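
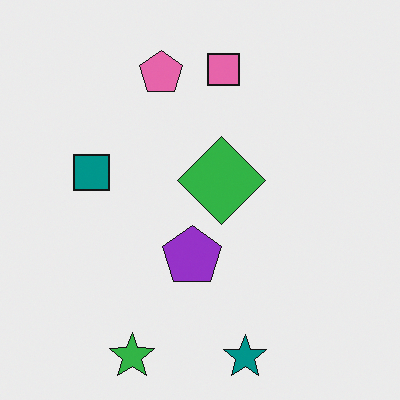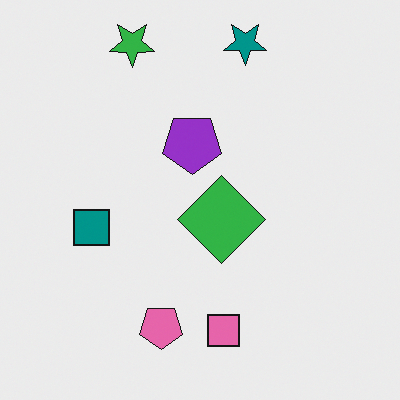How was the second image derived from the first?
The image was flipped vertically (top ↔ bottom).

The teal star is in the bottom of the first image and the top of the second — shapes on opposite sides of the horizontal midline have swapped in a mirror flip.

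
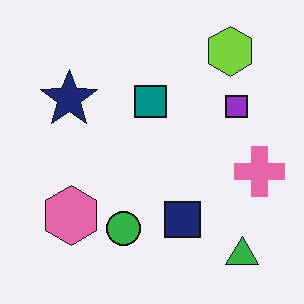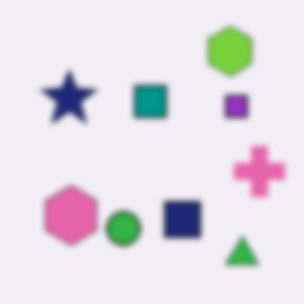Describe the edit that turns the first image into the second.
It was noticeably gaussian-blurred.

Shape edges and outlines are uniformly softened across the whole image.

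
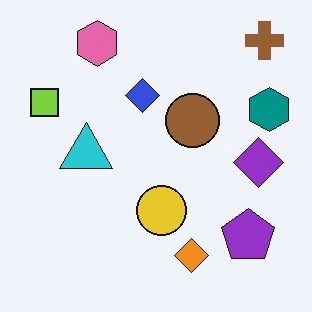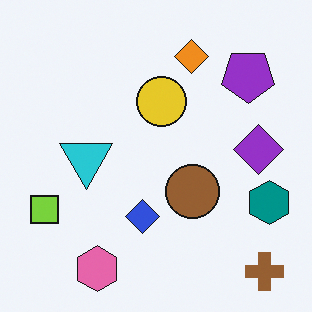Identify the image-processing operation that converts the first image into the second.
The second image is the first flipped vertically (top ↔ bottom).

The brown cross is in the top-right of the first image and the bottom-right of the second — shapes on opposite sides of the horizontal midline have swapped in a mirror flip.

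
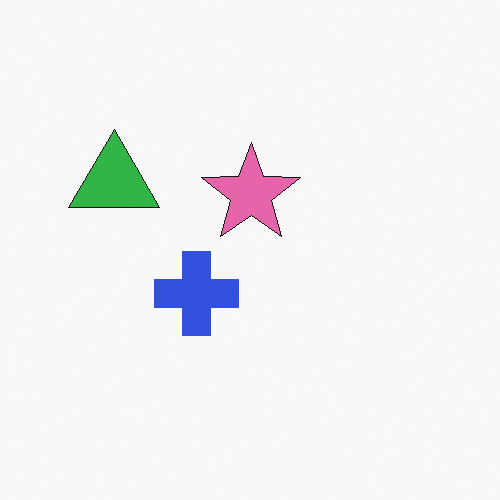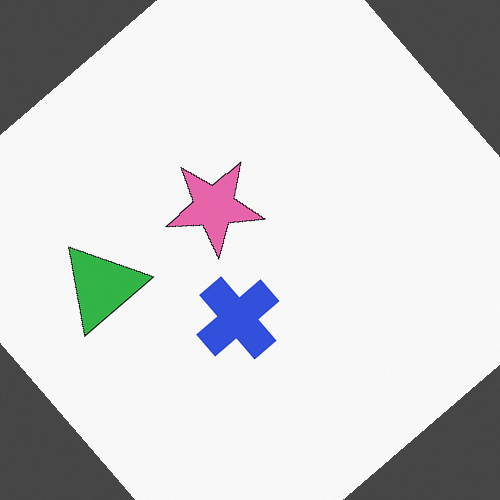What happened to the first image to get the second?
It was rotated counter-clockwise by a large amount — several tens of degrees.

Every shape is tilted by the same angle and the image corners show triangular fill wedges — a whole-image rotation by a non-right angle.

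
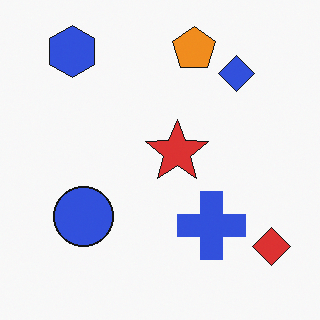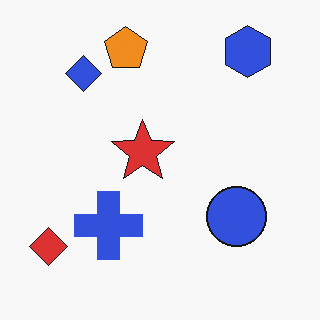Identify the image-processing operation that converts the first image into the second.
The second image is the first flipped horizontally (left ↔ right).

The red diamond is in the bottom-right of the first image and the bottom-left of the second — shapes on opposite sides of the vertical midline have swapped in a mirror flip.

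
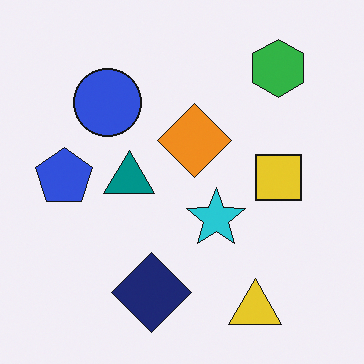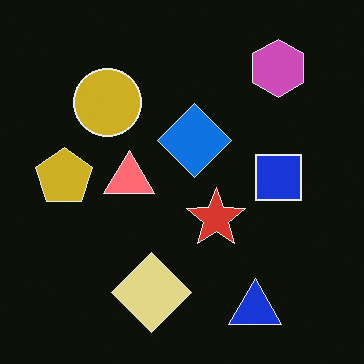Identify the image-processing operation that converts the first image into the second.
The image was color-inverted (negative).

The light background has become dark and every shape's color is its complement — a photographic negative.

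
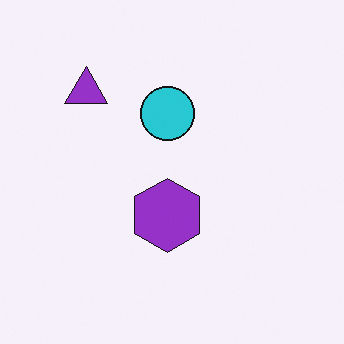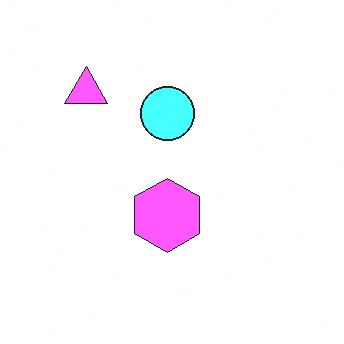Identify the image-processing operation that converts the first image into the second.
The transformation is: noticeably brightened.

Every pixel — background and shapes alike — is uniformly brightened.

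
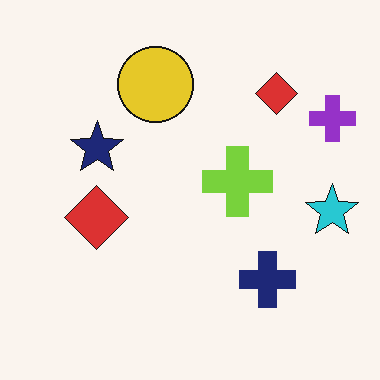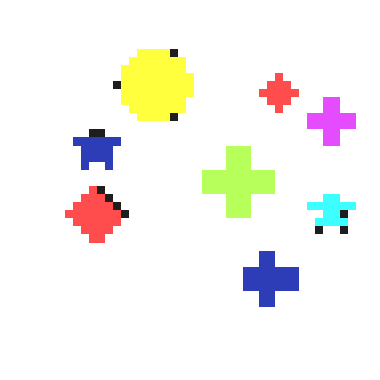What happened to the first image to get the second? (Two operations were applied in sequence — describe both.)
It was pixelated into visible square blocks, then substantially brightened.

Shapes are reduced to large square blocks; fine edges and outlines are lost — a downscale-then-upscale (mosaic) effect. Every pixel — background and shapes alike — is uniformly brightened.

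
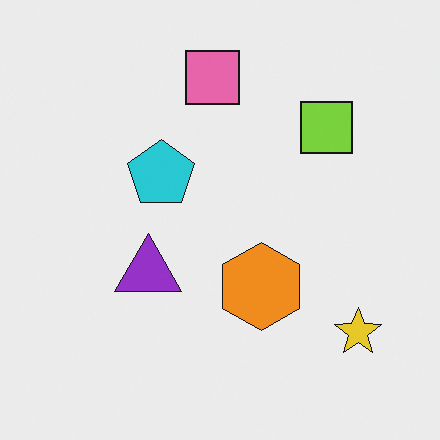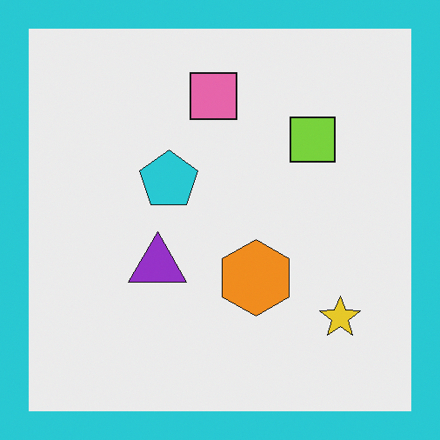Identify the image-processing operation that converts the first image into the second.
The second image is the first framed with a cyan border.

A solid cyan frame runs around the edge of the second image, with the content slightly shrunk inside it.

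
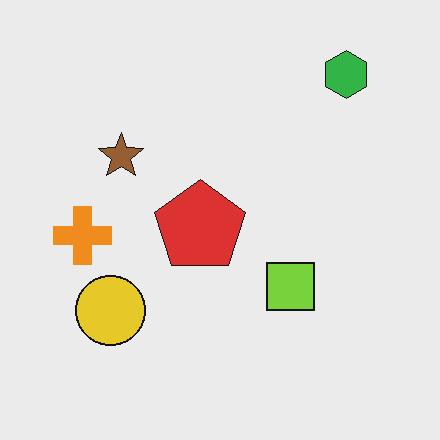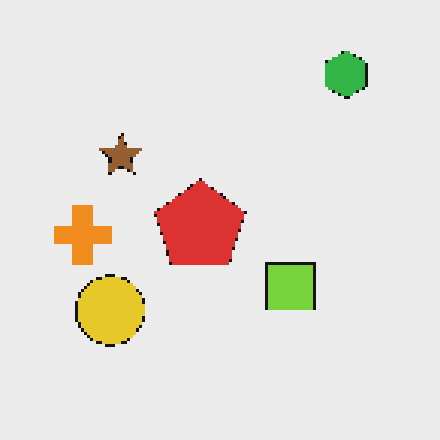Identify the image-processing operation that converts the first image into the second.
It was mildly pixelated.

Shapes are reduced to large square blocks; fine edges and outlines are lost — a downscale-then-upscale (mosaic) effect.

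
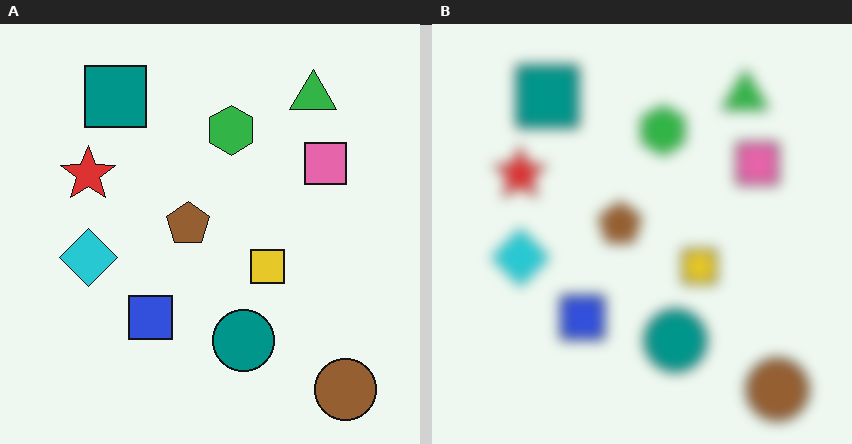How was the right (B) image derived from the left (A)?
The image was heavily blurred.

Shape edges and outlines are uniformly softened across the whole image.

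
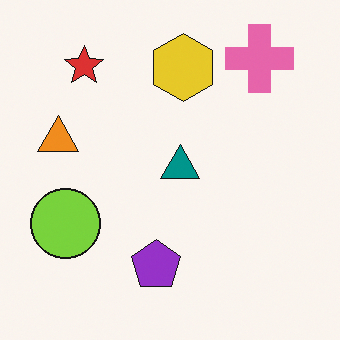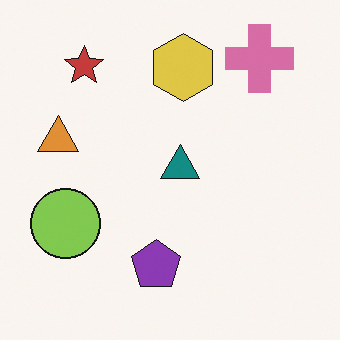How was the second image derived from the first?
The transformation is: slightly desaturated.

All colors are more muted and greyish — a global saturation change.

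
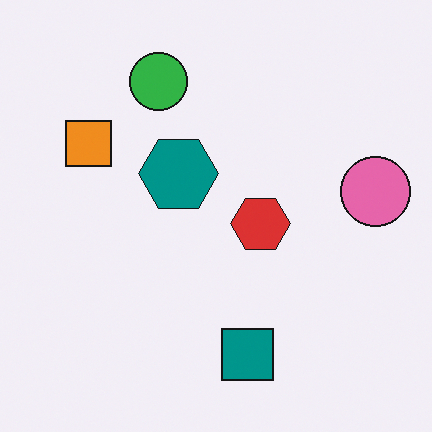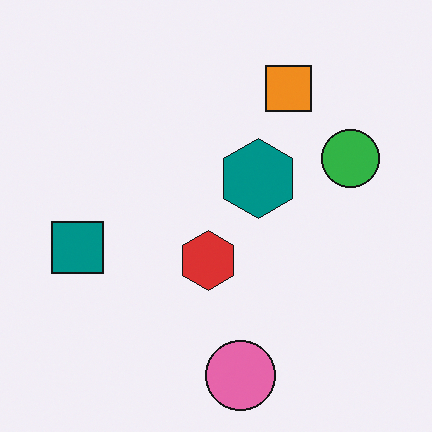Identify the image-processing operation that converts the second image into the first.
The first image is the second rotated 90° counter-clockwise.

The pink circle sits in the bottom of the second image and the right of the first — consistent with a whole-image 90° counter-clockwise rotation.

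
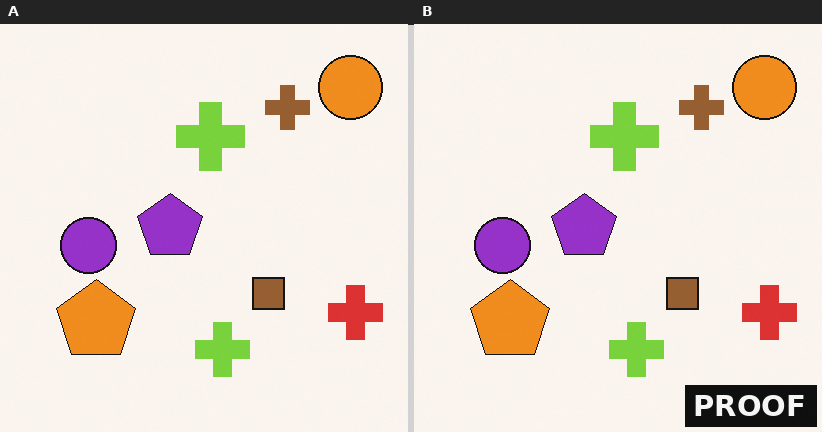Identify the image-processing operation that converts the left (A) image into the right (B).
It was watermarked with the text "PROOF" in the lower-right corner.

A dark label reading "PROOF" appears in the lower-right corner.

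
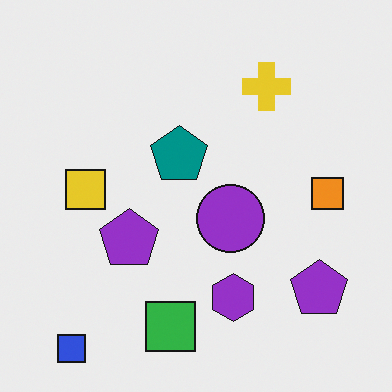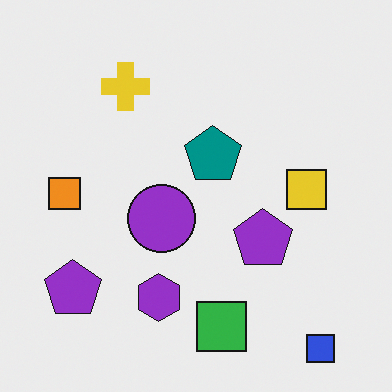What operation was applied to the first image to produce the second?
It was flipped horizontally (left ↔ right).

The orange square is in the right of the first image and the left of the second — shapes on opposite sides of the vertical midline have swapped in a mirror flip.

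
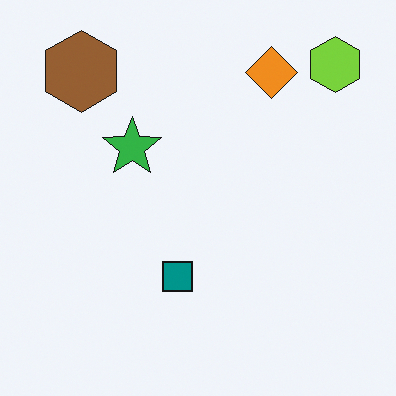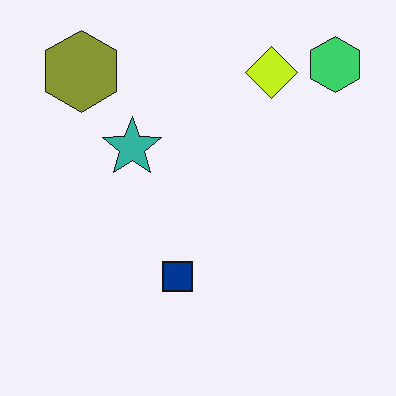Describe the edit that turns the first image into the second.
It was hue-shifted slightly.

Every shape's color has rotated by the same amount around the hue wheel — a uniform hue shift.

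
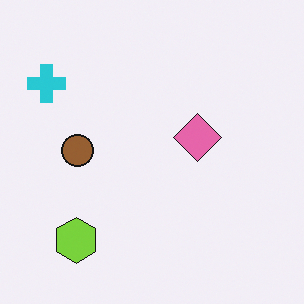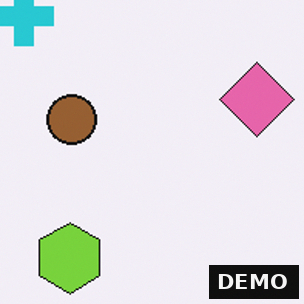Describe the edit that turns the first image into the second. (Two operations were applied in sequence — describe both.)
It was cropped to a modestly smaller region and rescaled, then watermarked with the text "DEMO" in the lower-right corner.

The visible shapes are larger and the field of view is narrower; shapes near the original edges may be partly or wholly outside the frame — a crop-and-rescale. A dark label reading "DEMO" appears in the lower-right corner.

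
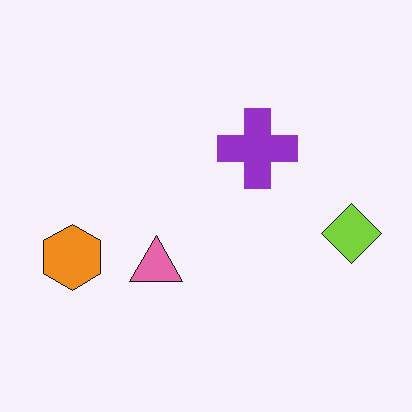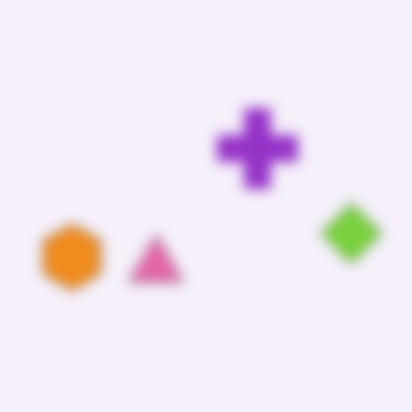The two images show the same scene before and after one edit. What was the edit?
The second image is the first strongly gaussian-blurred.

Shape edges and outlines are uniformly softened across the whole image.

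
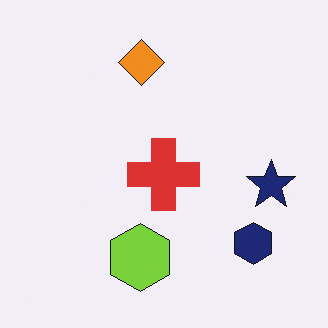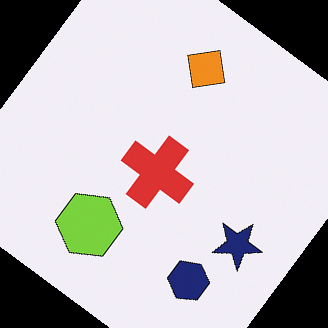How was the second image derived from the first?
The second image is the first rotated clockwise by a large amount — several tens of degrees.

Every shape is tilted by the same angle and the image corners show triangular fill wedges — a whole-image rotation by a non-right angle.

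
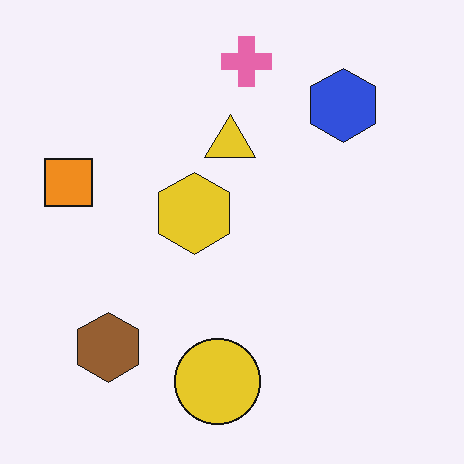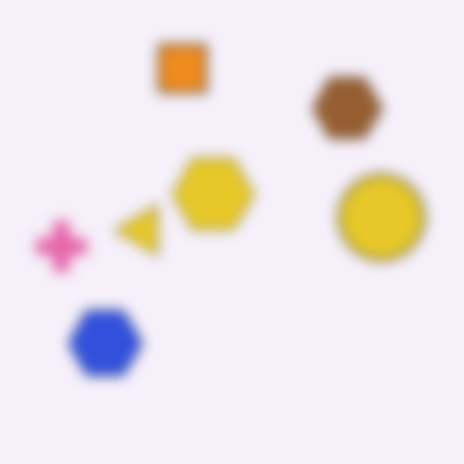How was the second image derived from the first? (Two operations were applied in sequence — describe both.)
The image was transposed (reflected across the top-left ↔ bottom-right diagonal), then strongly gaussian-blurred.

Shapes have swapped their row and column positions — what was in the top-right is now in the bottom-left — a diagonal reflection. Shape edges and outlines are uniformly softened across the whole image.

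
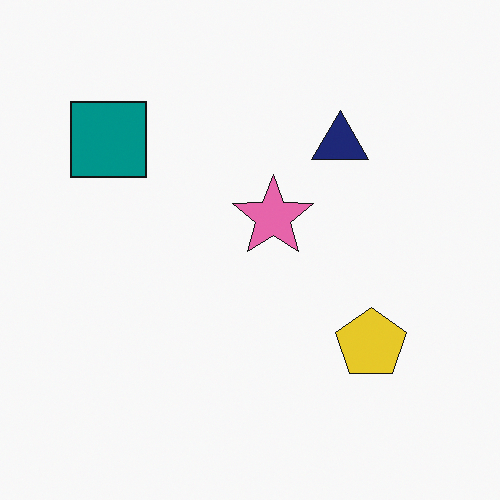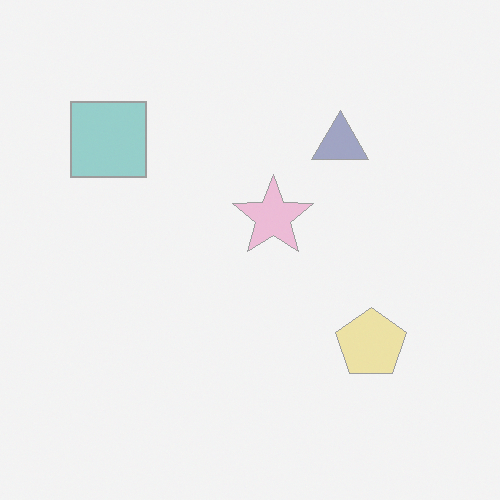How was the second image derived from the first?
It was washed out (contrast reduced).

Tones are pushed toward mid-grey across the whole image — a global contrast change.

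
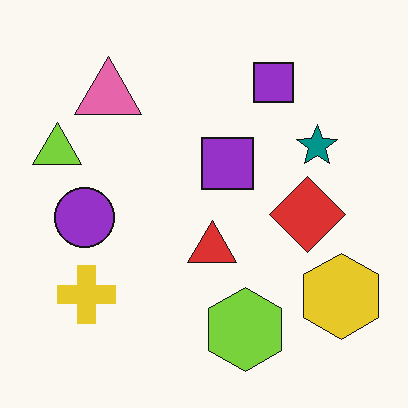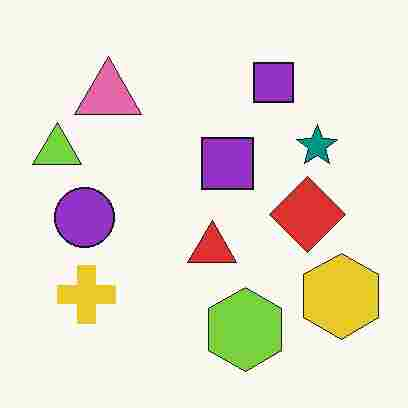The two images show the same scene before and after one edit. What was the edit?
The transformation is: degraded with heavy JPEG compression.

Blocky 8×8 compression artifacts appear around shape edges and the flat background shows ringing — characteristic JPEG degradation.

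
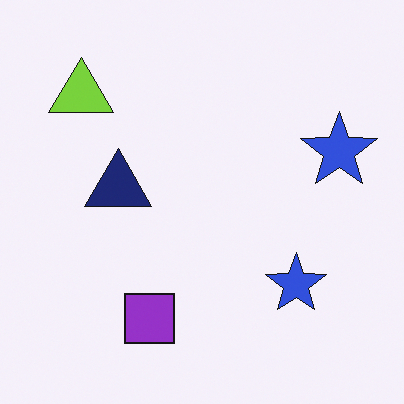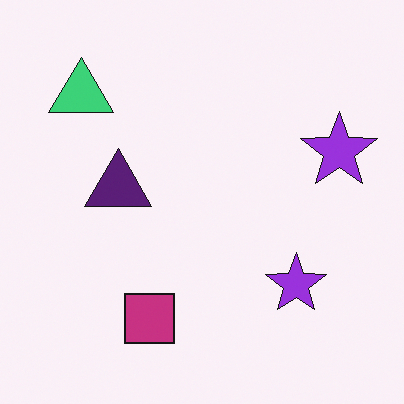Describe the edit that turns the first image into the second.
The transformation is: hue-shifted slightly.

Every shape's color has rotated by the same amount around the hue wheel — a uniform hue shift.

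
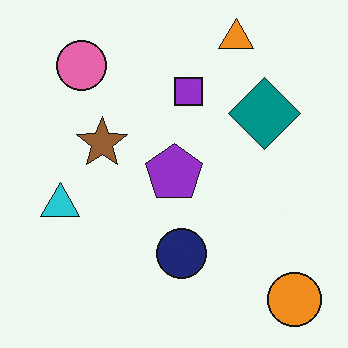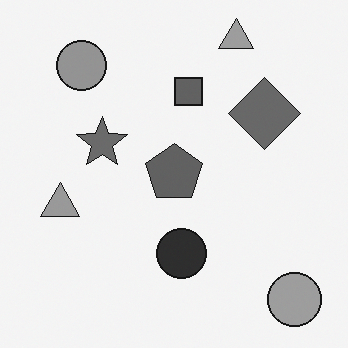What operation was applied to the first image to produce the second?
This is the original image converted to grayscale.

All color is removed — every shape is now a shade of grey.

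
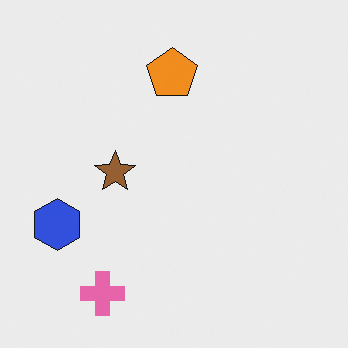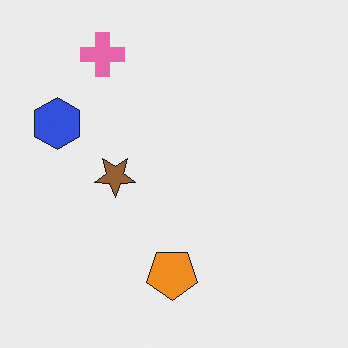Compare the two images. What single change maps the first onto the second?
The second image is the first flipped vertically (top ↔ bottom).

The pink cross is in the bottom-left of the first image and the top-left of the second — shapes on opposite sides of the horizontal midline have swapped in a mirror flip.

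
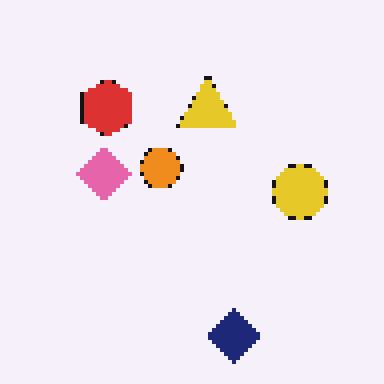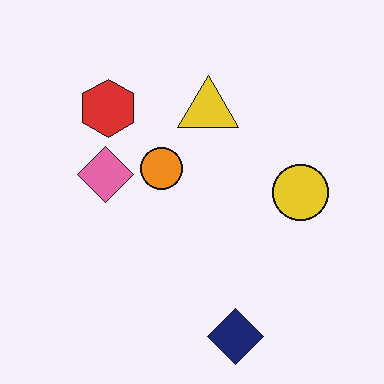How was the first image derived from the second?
Lightly pixelated (a mild mosaic effect).

Shapes are reduced to large square blocks; fine edges and outlines are lost — a downscale-then-upscale (mosaic) effect.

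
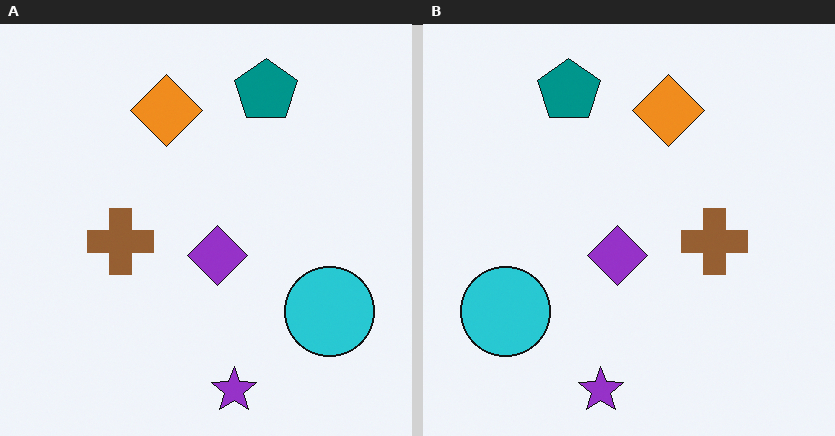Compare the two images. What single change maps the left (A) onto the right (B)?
The transformation is: flipped horizontally (left ↔ right).

The cyan circle is in the bottom-right of the left (A) image and the bottom-left of the right (B) — shapes on opposite sides of the vertical midline have swapped in a mirror flip.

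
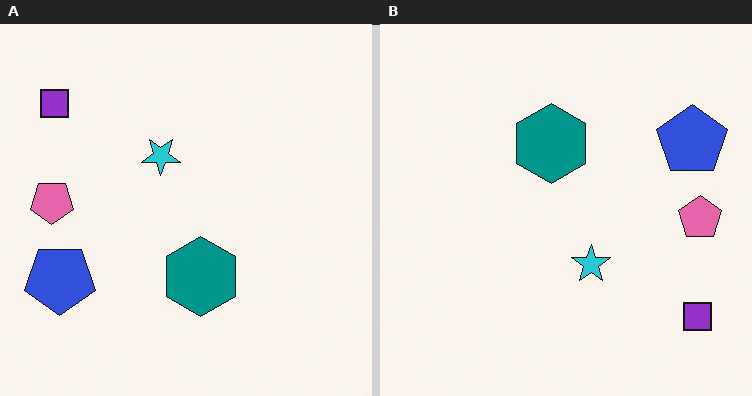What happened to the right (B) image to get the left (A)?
Rotated 180°.

The purple square sits in the bottom-right of the right (B) image and the top-left of the left (A) — consistent with a whole-image 180° rotation.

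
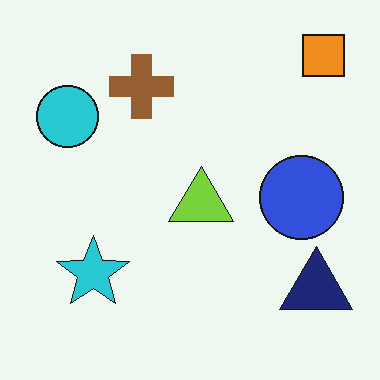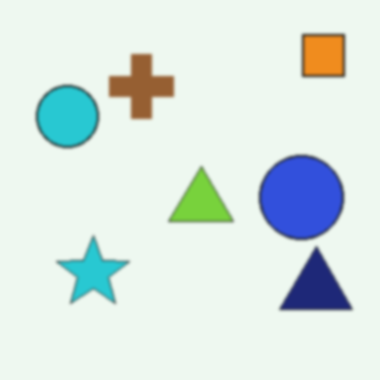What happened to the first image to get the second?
It was lightly blurred.

Shape edges and outlines are uniformly softened across the whole image.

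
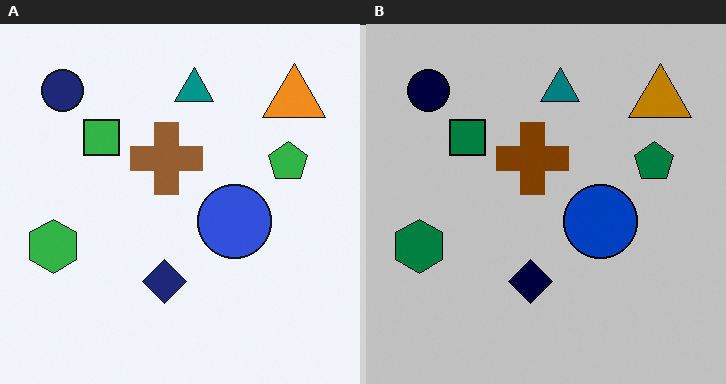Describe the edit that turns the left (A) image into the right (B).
This is the original image aggressively posterized.

Each flat color has snapped to a coarser quantized level — most visibly, the near-white background has dropped to a flat grey.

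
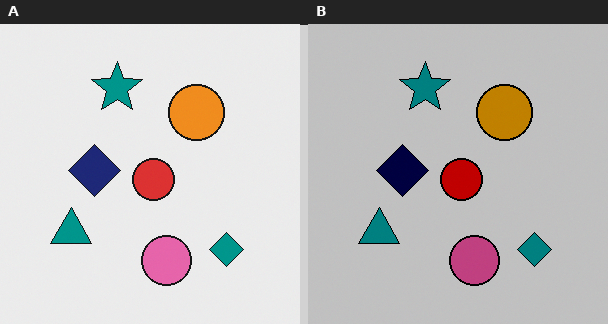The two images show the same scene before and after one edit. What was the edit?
The right (B) image is the left (A) heavily posterized to just a handful of flat colors.

Each flat color has snapped to a coarser quantized level — most visibly, the near-white background has dropped to a flat grey.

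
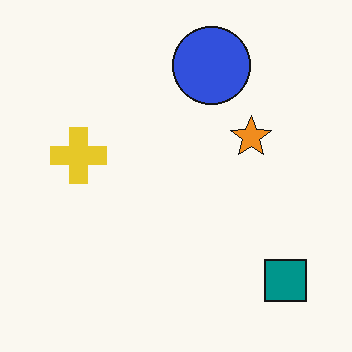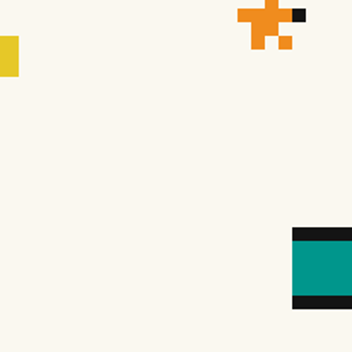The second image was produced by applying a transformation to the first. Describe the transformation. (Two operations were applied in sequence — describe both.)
It was pixelated into visible square blocks, then cropped to a noticeably smaller region and rescaled.

Shapes are reduced to large square blocks; fine edges and outlines are lost — a downscale-then-upscale (mosaic) effect. The visible shapes are larger and the field of view is narrower; shapes near the original edges may be partly or wholly outside the frame — a crop-and-rescale.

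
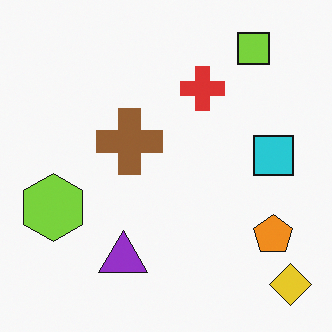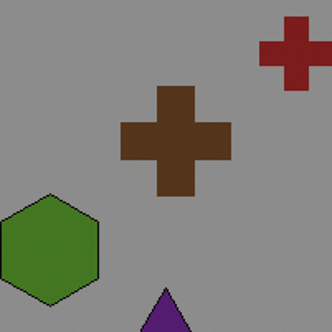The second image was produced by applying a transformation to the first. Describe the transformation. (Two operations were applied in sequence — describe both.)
The transformation is: cropped tightly and scaled back up, then darkened a lot.

The visible shapes are larger and the field of view is narrower; shapes near the original edges may be partly or wholly outside the frame — a crop-and-rescale. Every pixel — background and shapes alike — is uniformly darkened.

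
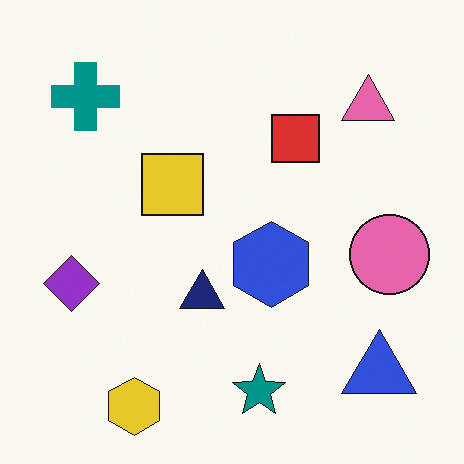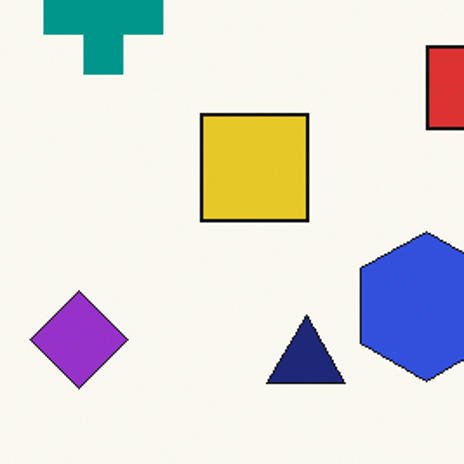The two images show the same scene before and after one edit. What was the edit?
It was cropped to a noticeably smaller region and rescaled.

The visible shapes are larger and the field of view is narrower; shapes near the original edges may be partly or wholly outside the frame — a crop-and-rescale.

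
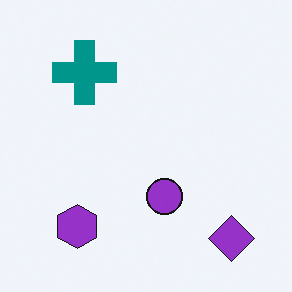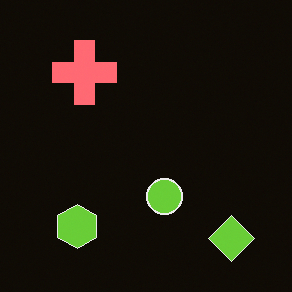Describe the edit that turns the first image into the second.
Color-inverted (negative).

The light background has become dark and every shape's color is its complement — a photographic negative.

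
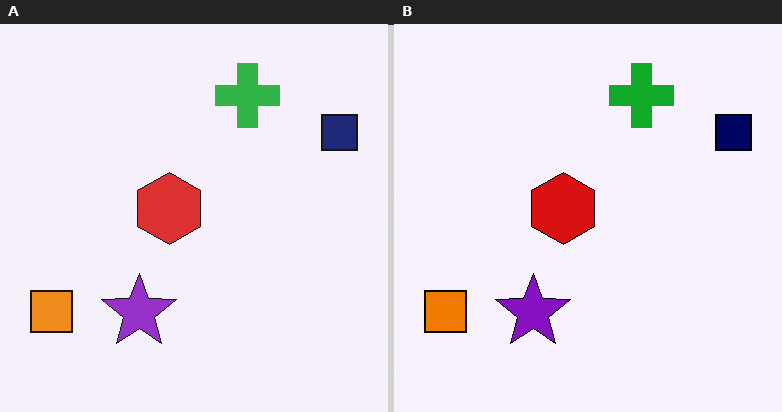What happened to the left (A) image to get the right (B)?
The transformation is: given slightly increased contrast.

Tones are pushed away from mid-grey across the whole image — a global contrast change.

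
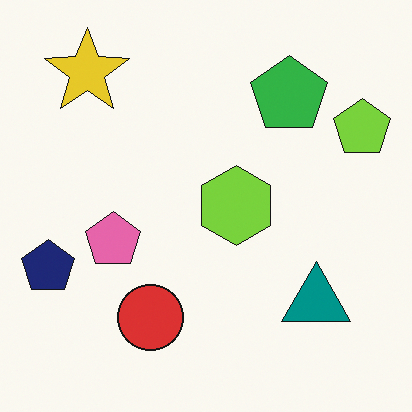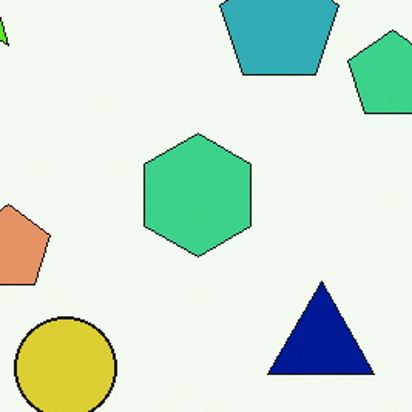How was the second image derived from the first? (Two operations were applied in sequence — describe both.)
Hue-shifted slightly, then cropped slightly and scaled back up.

Every shape's color has rotated by the same amount around the hue wheel — a uniform hue shift. The visible shapes are larger and the field of view is narrower; shapes near the original edges may be partly or wholly outside the frame — a crop-and-rescale.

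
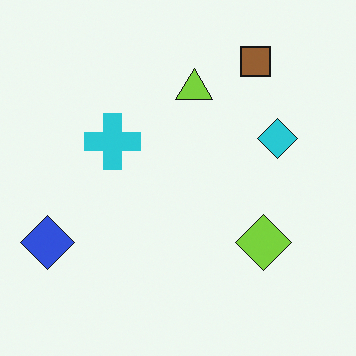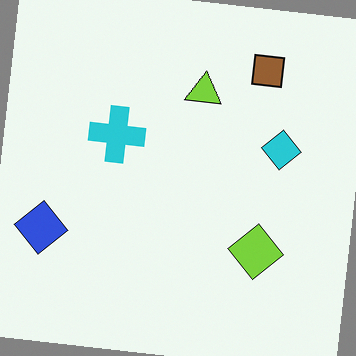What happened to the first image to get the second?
This is the original image rotated clockwise by a small amount.

Every shape is tilted by the same angle and the image corners show triangular fill wedges — a whole-image rotation by a non-right angle.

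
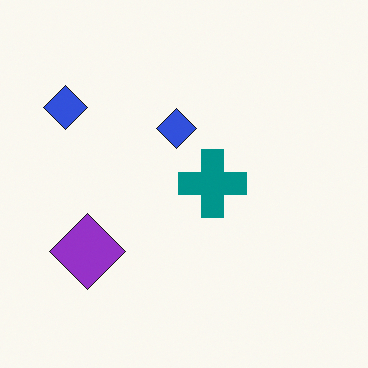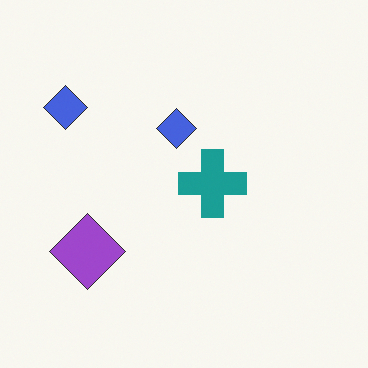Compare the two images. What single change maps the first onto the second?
The transformation is: given slightly reduced contrast.

Tones are pushed toward mid-grey across the whole image — a global contrast change.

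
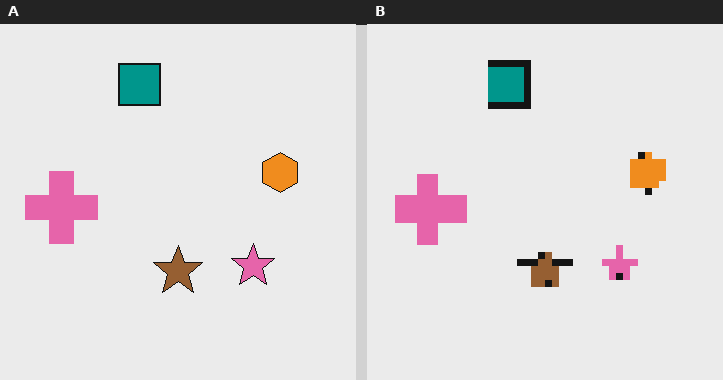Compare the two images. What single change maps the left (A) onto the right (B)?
The image was moderately pixelated.

Shapes are reduced to large square blocks; fine edges and outlines are lost — a downscale-then-upscale (mosaic) effect.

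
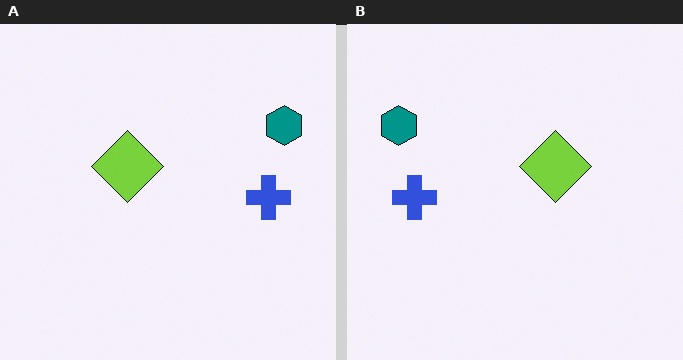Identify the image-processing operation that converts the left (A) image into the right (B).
The transformation is: flipped horizontally (left ↔ right).

The teal hexagon is in the top-right of the left (A) image and the top-left of the right (B) — shapes on opposite sides of the vertical midline have swapped in a mirror flip.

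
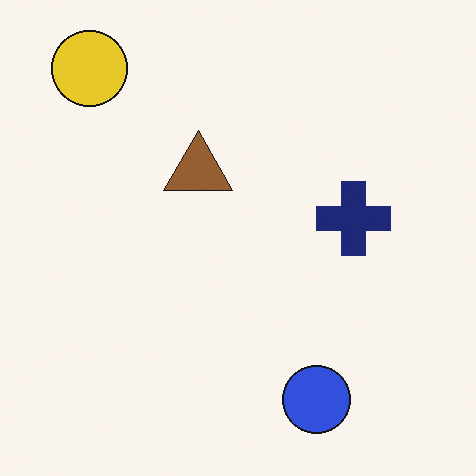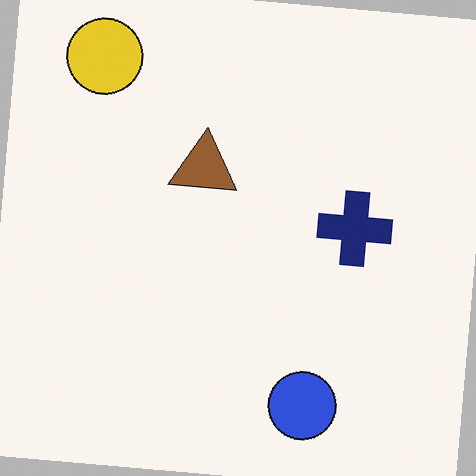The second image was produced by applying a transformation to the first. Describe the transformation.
This is the original image rotated clockwise by a small amount.

Every shape is tilted by the same angle and the image corners show triangular fill wedges — a whole-image rotation by a non-right angle.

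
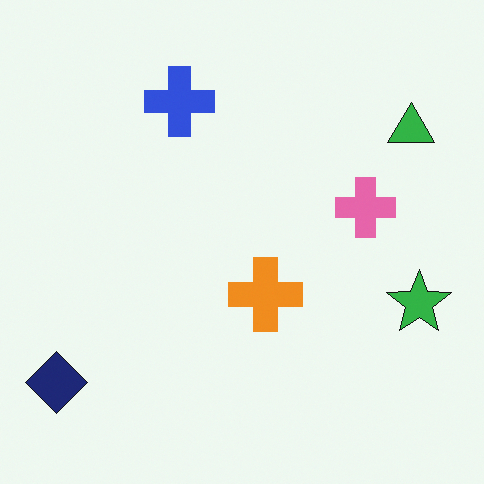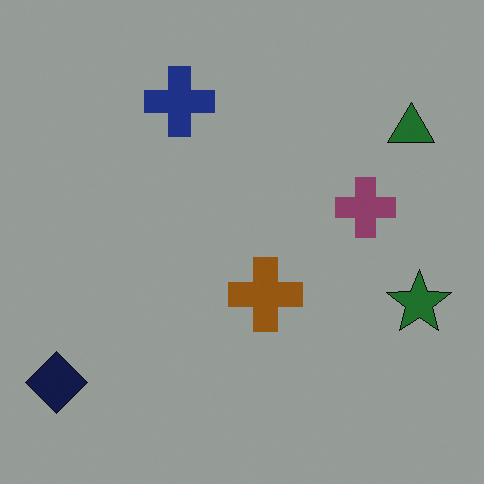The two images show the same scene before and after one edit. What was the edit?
Darkened a lot.

Every pixel — background and shapes alike — is uniformly darkened.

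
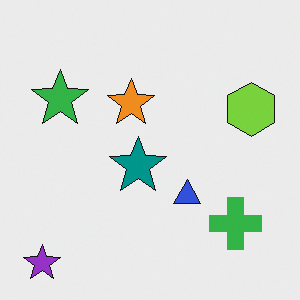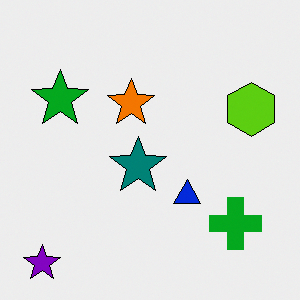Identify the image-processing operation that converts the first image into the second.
The image was given slightly increased contrast.

Tones are pushed away from mid-grey across the whole image — a global contrast change.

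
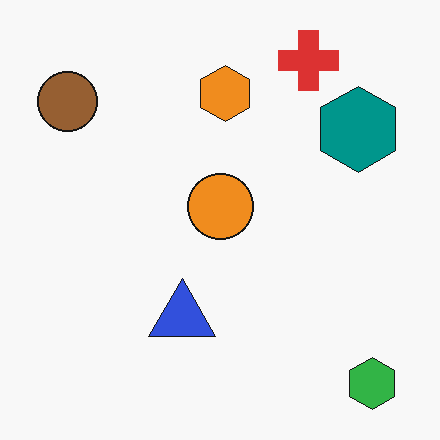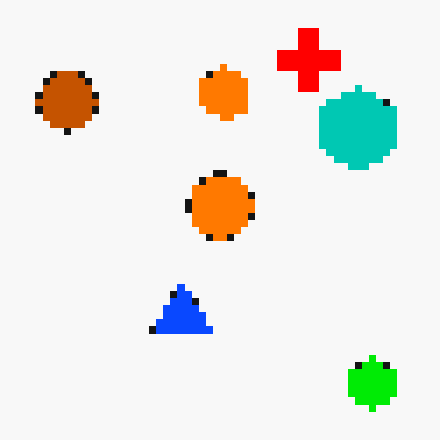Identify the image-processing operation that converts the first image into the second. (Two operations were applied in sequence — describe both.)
Pixelated into visible square blocks, then heavily oversaturated.

Shapes are reduced to large square blocks; fine edges and outlines are lost — a downscale-then-upscale (mosaic) effect. All colors are more vivid — a global saturation change.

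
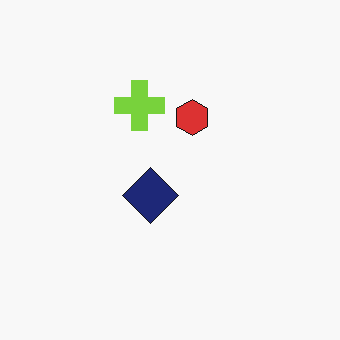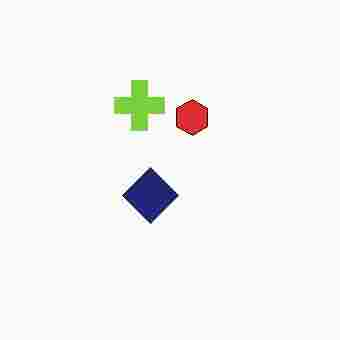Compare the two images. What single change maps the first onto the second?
The image was heavily JPEG-compressed with obvious blocking artifacts.

Blocky 8×8 compression artifacts appear around shape edges and the flat background shows ringing — characteristic JPEG degradation.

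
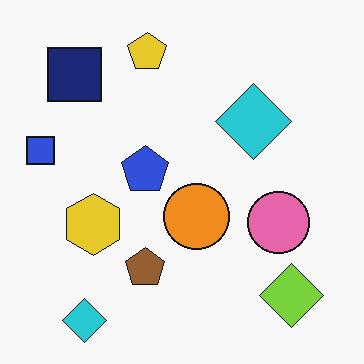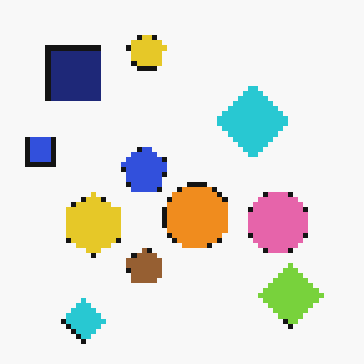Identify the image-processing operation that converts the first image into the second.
Lightly pixelated (a mild mosaic effect).

Shapes are reduced to large square blocks; fine edges and outlines are lost — a downscale-then-upscale (mosaic) effect.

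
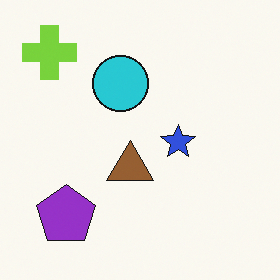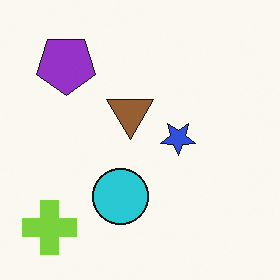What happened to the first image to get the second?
The transformation is: flipped vertically (top ↔ bottom).

The lime cross is in the top-left of the first image and the bottom-left of the second — shapes on opposite sides of the horizontal midline have swapped in a mirror flip.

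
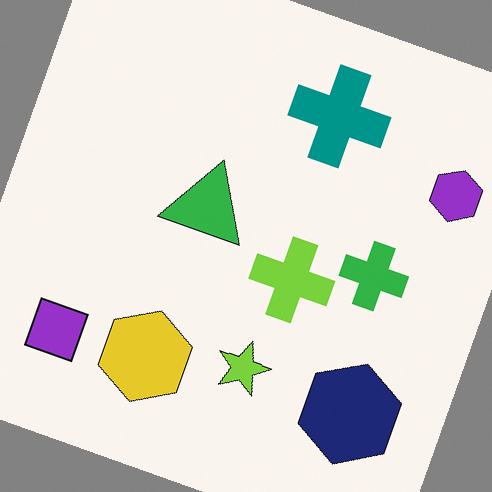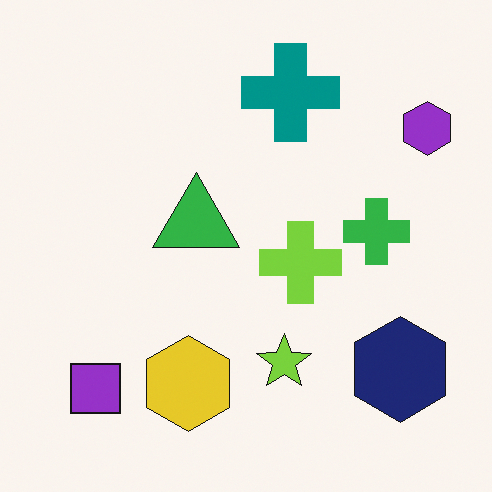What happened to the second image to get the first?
The transformation is: rotated clockwise by a moderate amount.

Every shape is tilted by the same angle and the image corners show triangular fill wedges — a whole-image rotation by a non-right angle.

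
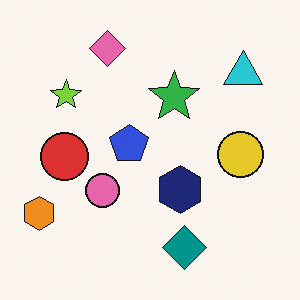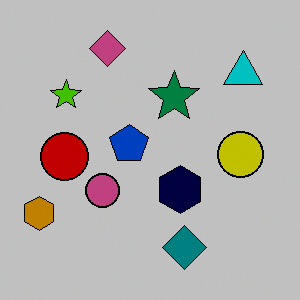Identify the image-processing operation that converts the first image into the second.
It was heavily posterized to just a handful of flat colors.

Each flat color has snapped to a coarser quantized level — most visibly, the near-white background has dropped to a flat grey.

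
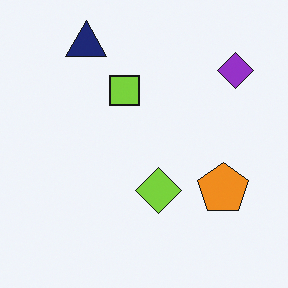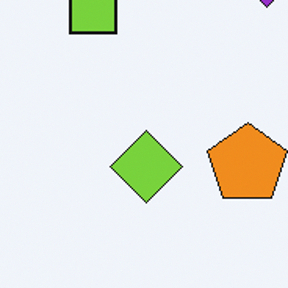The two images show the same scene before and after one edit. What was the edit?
Cropped slightly and scaled back up.

The visible shapes are larger and the field of view is narrower; shapes near the original edges may be partly or wholly outside the frame — a crop-and-rescale.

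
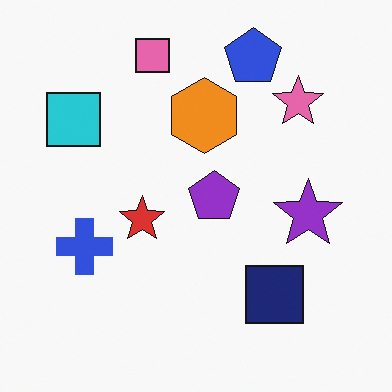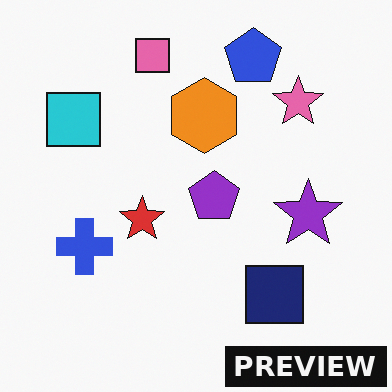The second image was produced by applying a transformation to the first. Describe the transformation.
The second image is the first watermarked with the text "PREVIEW" in the lower-right corner.

A dark label reading "PREVIEW" appears in the lower-right corner.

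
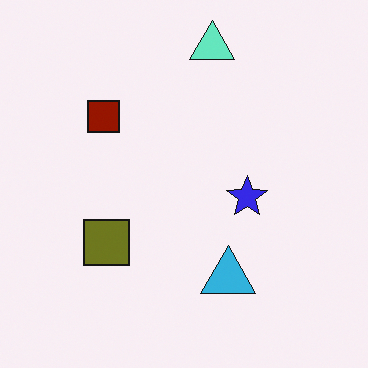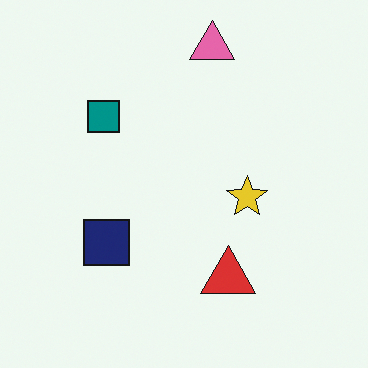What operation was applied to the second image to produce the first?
Hue-shifted by a large amount.

Every shape's color has rotated by the same amount around the hue wheel — a uniform hue shift.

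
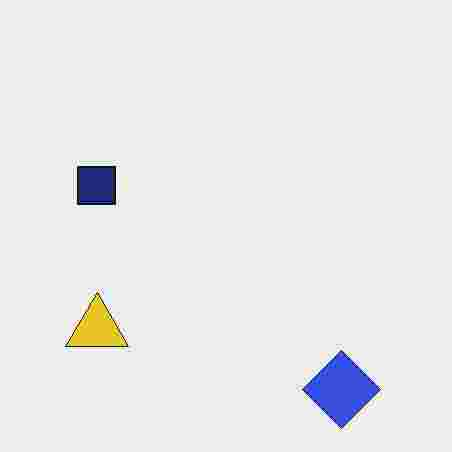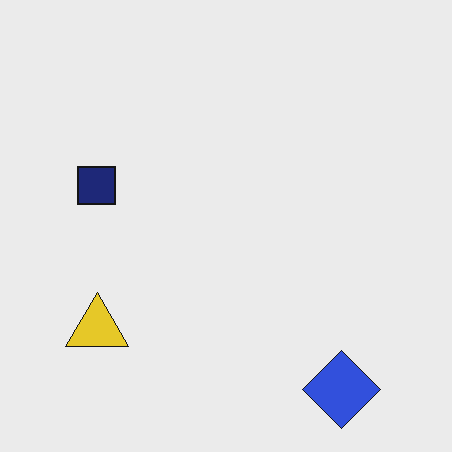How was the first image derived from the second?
It was degraded with heavy JPEG compression.

Blocky 8×8 compression artifacts appear around shape edges and the flat background shows ringing — characteristic JPEG degradation.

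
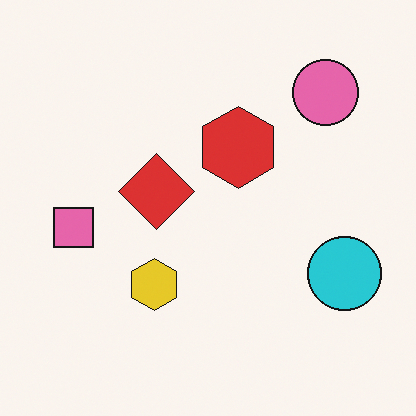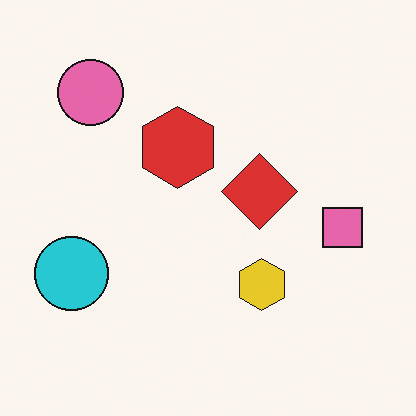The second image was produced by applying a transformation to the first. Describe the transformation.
This is the original image flipped horizontally (left ↔ right).

The cyan circle is in the right of the first image and the left of the second — shapes on opposite sides of the vertical midline have swapped in a mirror flip.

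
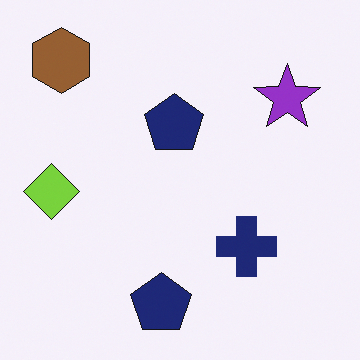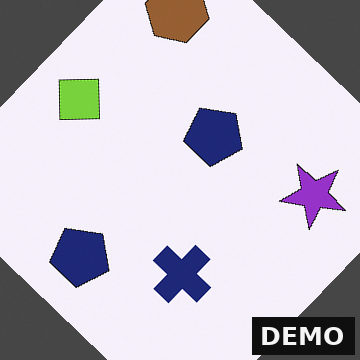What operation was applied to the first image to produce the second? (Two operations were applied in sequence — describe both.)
The image was rotated clockwise by a large amount — several tens of degrees, then watermarked with the text "DEMO" in the lower-right corner.

Every shape is tilted by the same angle and the image corners show triangular fill wedges — a whole-image rotation by a non-right angle. A dark label reading "DEMO" appears in the lower-right corner.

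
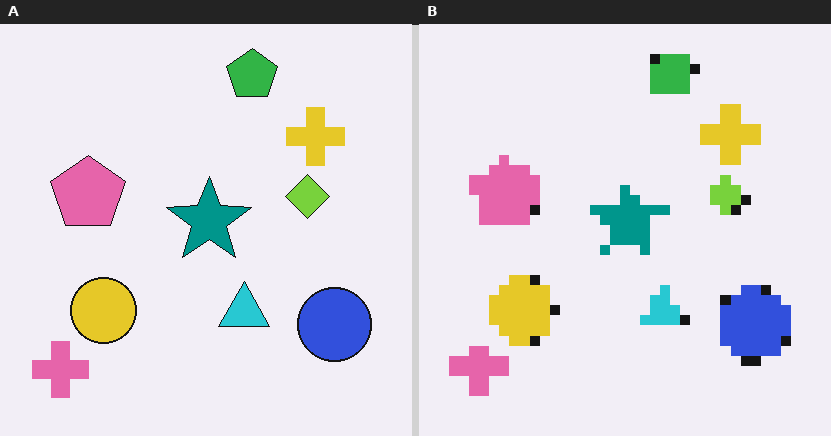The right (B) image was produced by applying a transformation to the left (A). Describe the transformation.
Coarsely pixelated.

Shapes are reduced to large square blocks; fine edges and outlines are lost — a downscale-then-upscale (mosaic) effect.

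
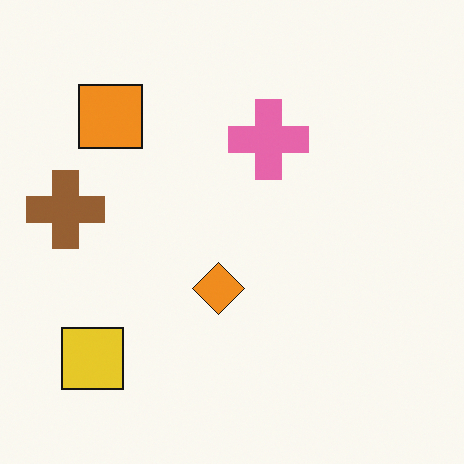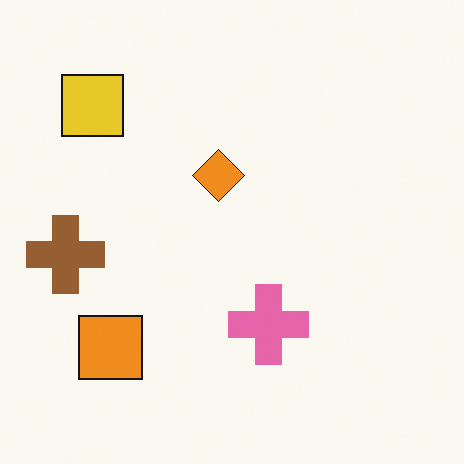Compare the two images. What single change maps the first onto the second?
The transformation is: flipped vertically (top ↔ bottom).

The yellow square is in the bottom-left of the first image and the top-left of the second — shapes on opposite sides of the horizontal midline have swapped in a mirror flip.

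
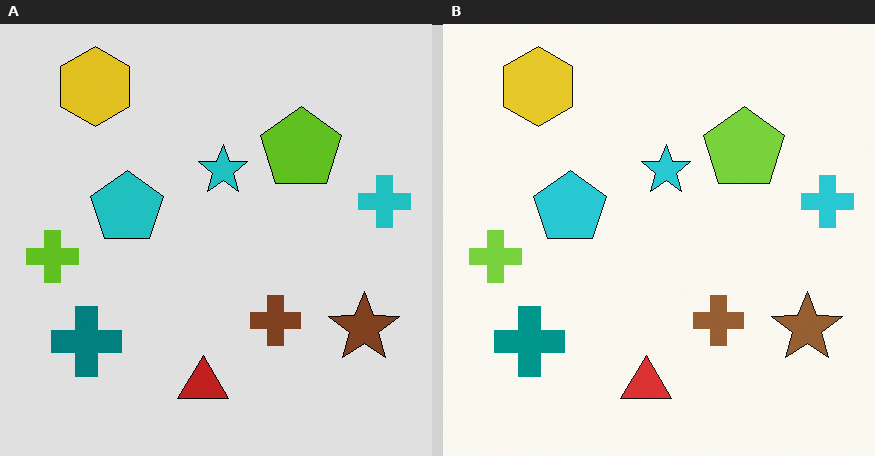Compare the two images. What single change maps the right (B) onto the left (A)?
The left (A) image is the right (B) posterized to a reduced palette.

Each flat color has snapped to a coarser quantized level — most visibly, the near-white background has dropped to a flat grey.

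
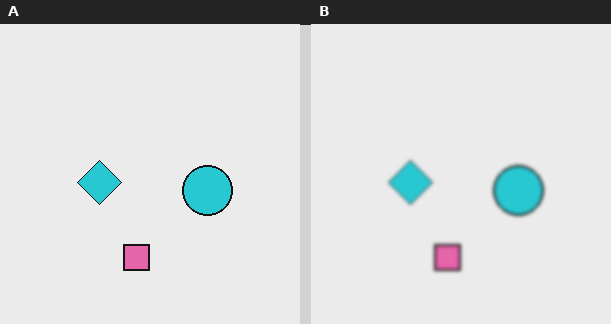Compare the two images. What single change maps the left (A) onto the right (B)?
The transformation is: slightly softened.

Shape edges and outlines are uniformly softened across the whole image.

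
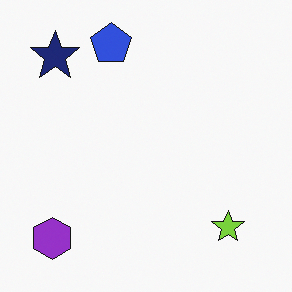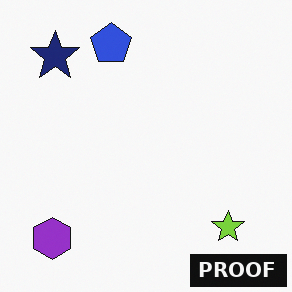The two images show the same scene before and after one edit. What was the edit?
The second image is the first watermarked with the text "PROOF" in the lower-right corner.

A dark label reading "PROOF" appears in the lower-right corner.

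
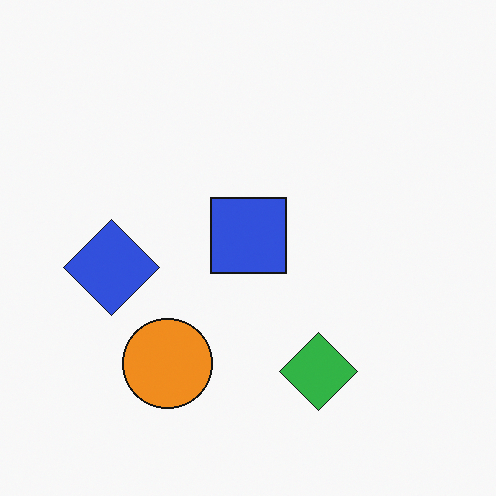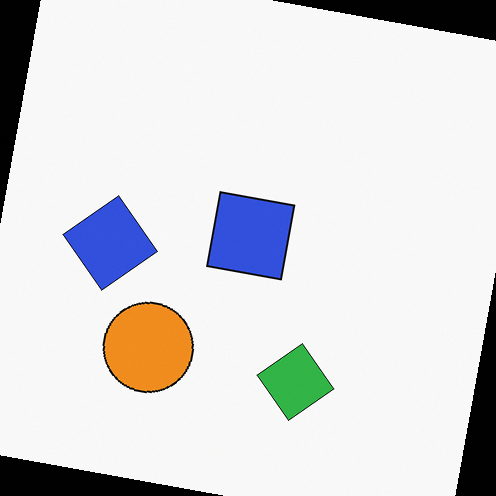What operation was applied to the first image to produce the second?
The image was rotated clockwise by a slight angle.

Every shape is tilted by the same angle and the image corners show triangular fill wedges — a whole-image rotation by a non-right angle.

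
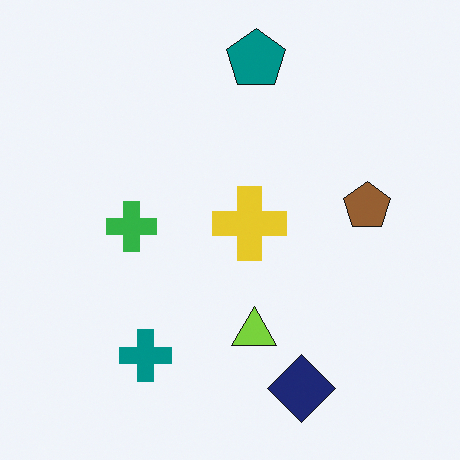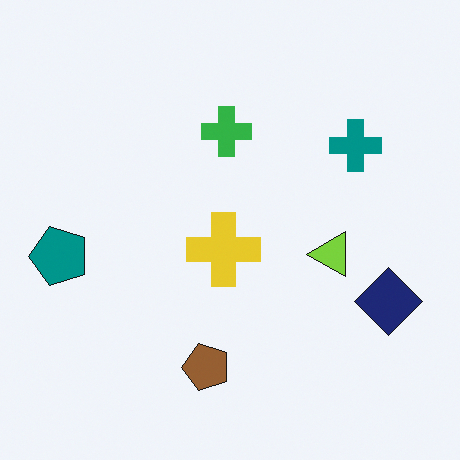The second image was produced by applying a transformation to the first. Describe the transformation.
The second image is the first transposed (reflected across the top-left ↔ bottom-right diagonal).

Shapes have swapped their row and column positions — what was in the top-right is now in the bottom-left — a diagonal reflection.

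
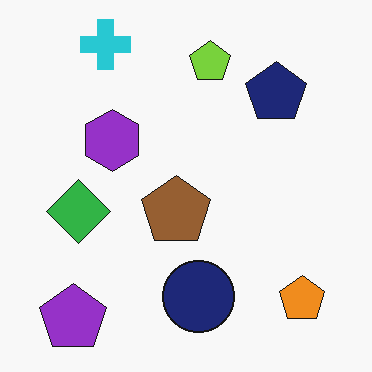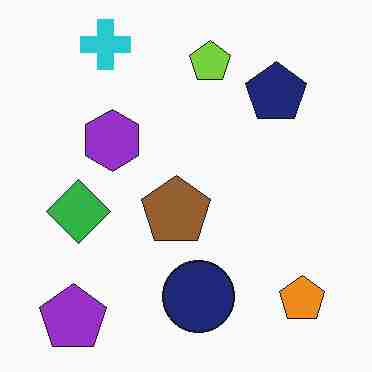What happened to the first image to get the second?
This is the original image heavily JPEG-compressed with obvious blocking artifacts.

Blocky 8×8 compression artifacts appear around shape edges and the flat background shows ringing — characteristic JPEG degradation.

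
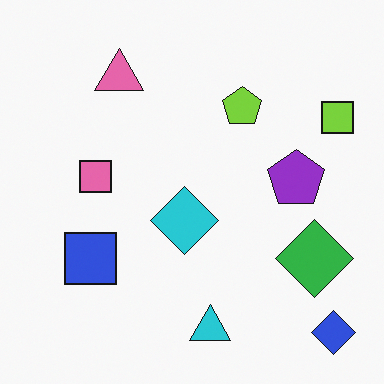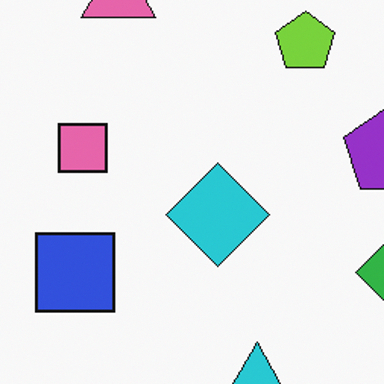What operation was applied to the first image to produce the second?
This is the original image cropped to a modestly smaller region and rescaled.

The visible shapes are larger and the field of view is narrower; shapes near the original edges may be partly or wholly outside the frame — a crop-and-rescale.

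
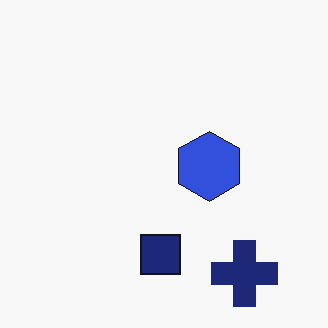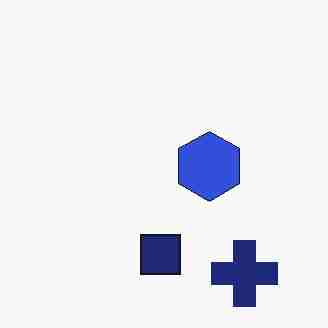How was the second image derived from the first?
The second image is the first degraded with heavy JPEG compression.

Blocky 8×8 compression artifacts appear around shape edges and the flat background shows ringing — characteristic JPEG degradation.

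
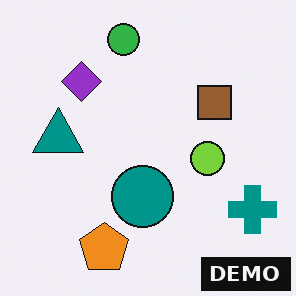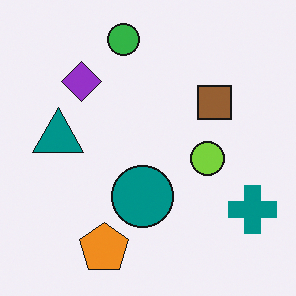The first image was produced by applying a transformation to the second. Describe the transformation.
Watermarked with the text "DEMO" in the lower-right corner.

A dark label reading "DEMO" appears in the lower-right corner.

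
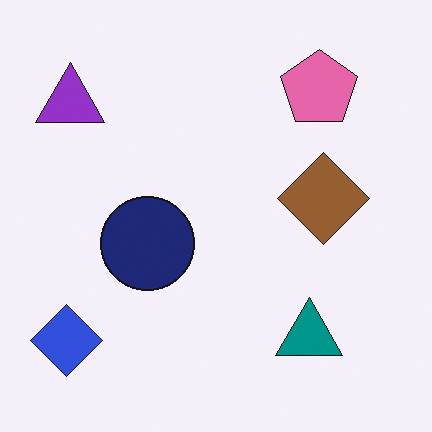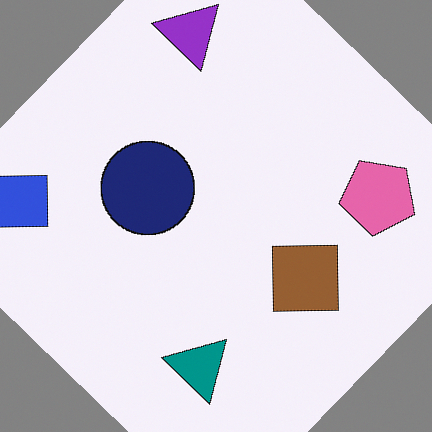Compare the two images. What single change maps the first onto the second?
The second image is the first rotated clockwise by a large amount — several tens of degrees.

Every shape is tilted by the same angle and the image corners show triangular fill wedges — a whole-image rotation by a non-right angle.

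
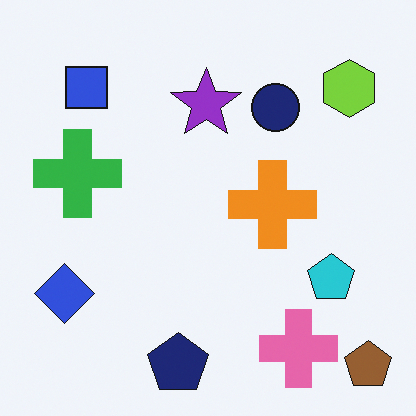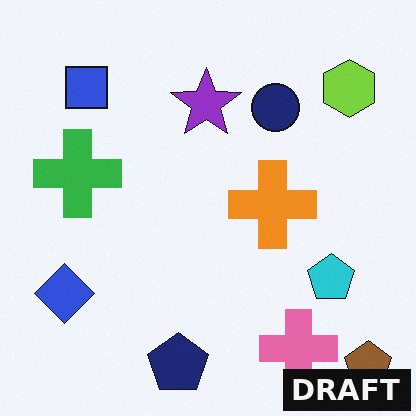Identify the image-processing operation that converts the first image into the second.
This is the original image watermarked with the text "DRAFT" in the lower-right corner.

A dark label reading "DRAFT" appears in the lower-right corner.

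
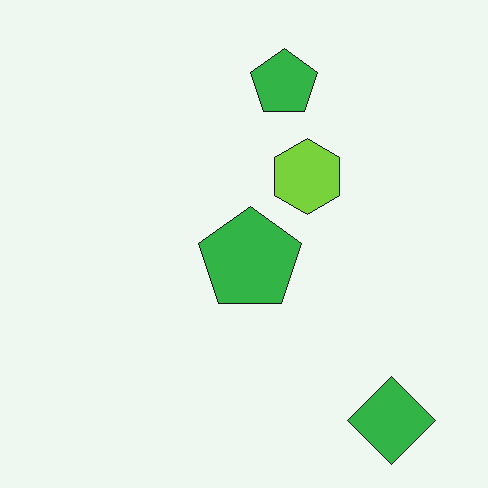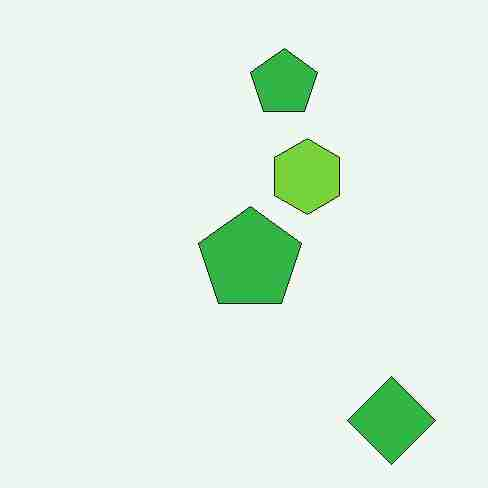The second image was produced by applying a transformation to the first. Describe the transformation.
The image was degraded with heavy JPEG compression.

Blocky 8×8 compression artifacts appear around shape edges and the flat background shows ringing — characteristic JPEG degradation.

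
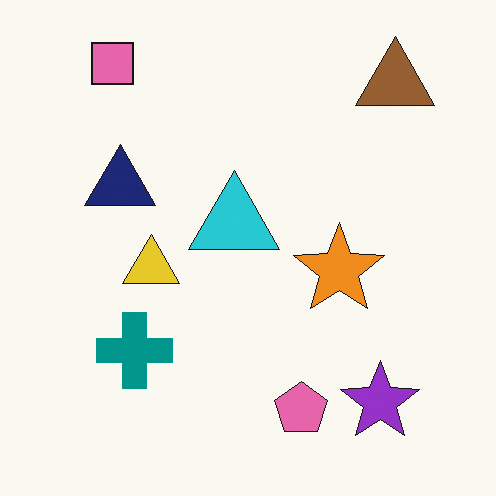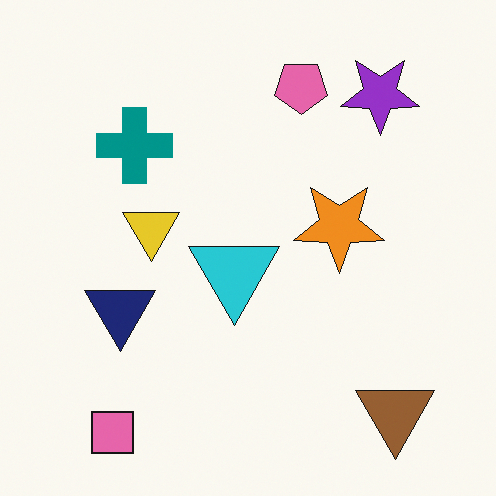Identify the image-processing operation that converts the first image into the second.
It was flipped vertically (top ↔ bottom).

The pink square is in the top-left of the first image and the bottom-left of the second — shapes on opposite sides of the horizontal midline have swapped in a mirror flip.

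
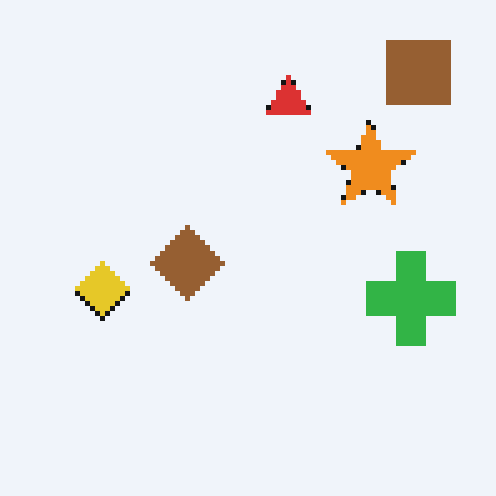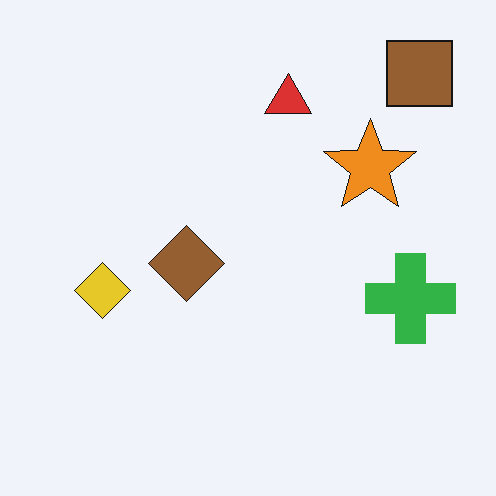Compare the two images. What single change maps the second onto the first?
Lightly pixelated (a mild mosaic effect).

Shapes are reduced to large square blocks; fine edges and outlines are lost — a downscale-then-upscale (mosaic) effect.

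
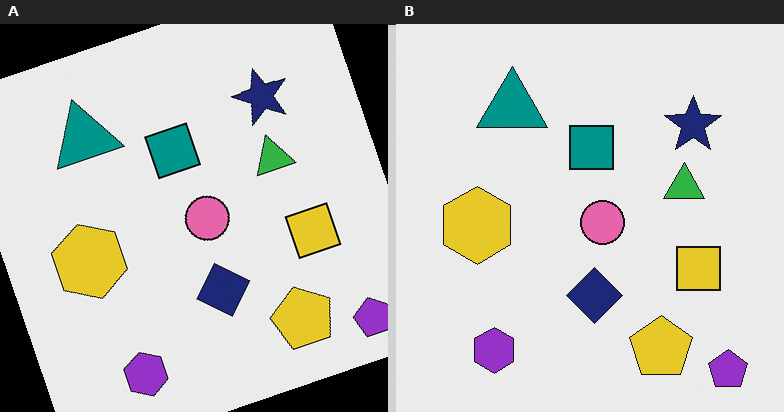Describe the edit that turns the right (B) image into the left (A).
The left (A) image is the right (B) rotated counter-clockwise by a moderate amount.

Every shape is tilted by the same angle and the image corners show triangular fill wedges — a whole-image rotation by a non-right angle.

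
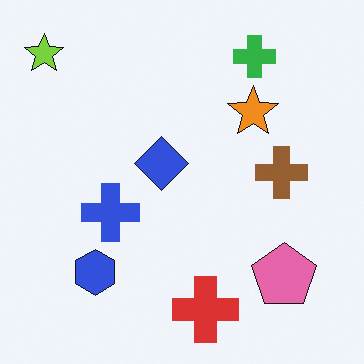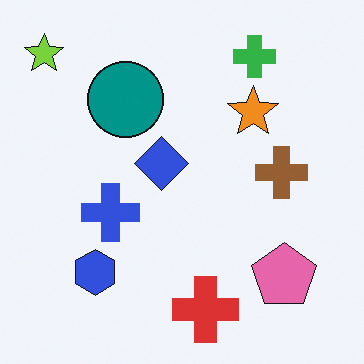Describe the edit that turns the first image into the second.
This is the original image overlaid with an additional teal circle.

A teal circle appears in the second image that is absent from the first.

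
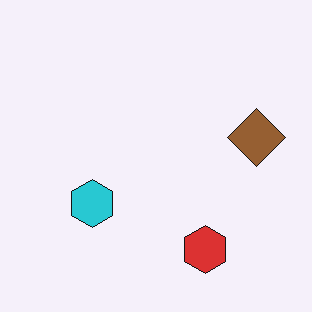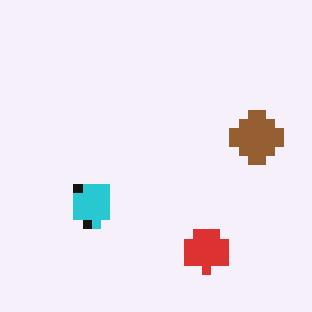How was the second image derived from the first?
The image was coarsely pixelated.

Shapes are reduced to large square blocks; fine edges and outlines are lost — a downscale-then-upscale (mosaic) effect.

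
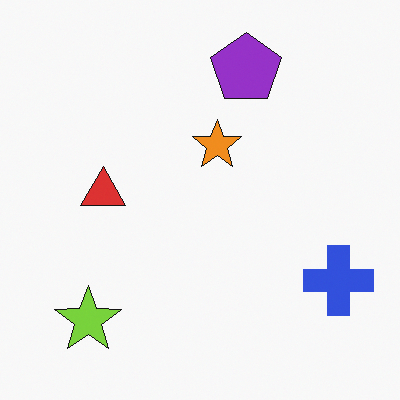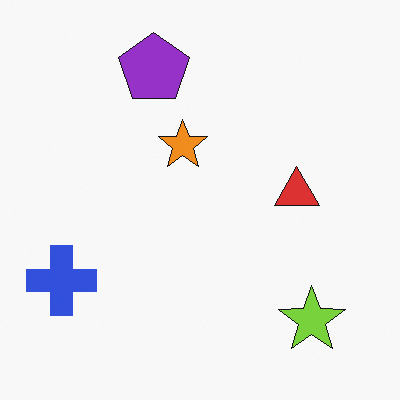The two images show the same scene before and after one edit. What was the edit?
This is the original image flipped horizontally (left ↔ right).

The blue cross is in the bottom-right of the first image and the bottom-left of the second — shapes on opposite sides of the vertical midline have swapped in a mirror flip.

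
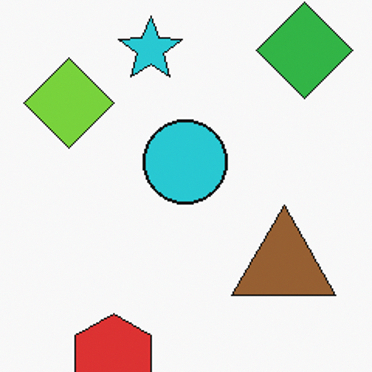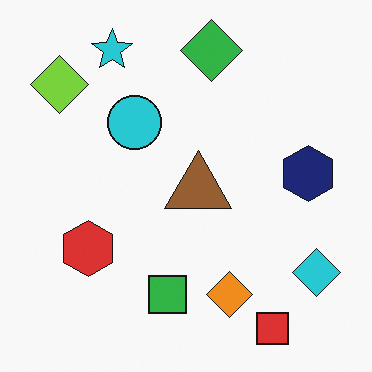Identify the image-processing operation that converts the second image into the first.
The transformation is: cropped to a modestly smaller region and rescaled.

The visible shapes are larger and the field of view is narrower; shapes near the original edges may be partly or wholly outside the frame — a crop-and-rescale.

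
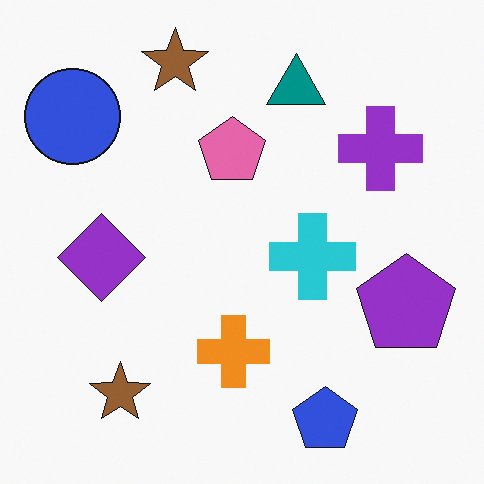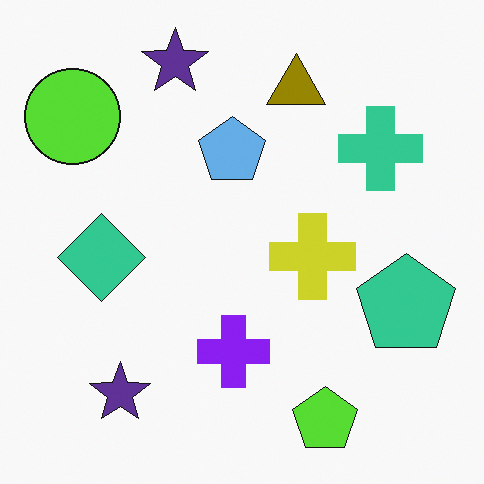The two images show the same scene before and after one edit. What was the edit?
The second image is the first hue-shifted by a large amount.

Every shape's color has rotated by the same amount around the hue wheel — a uniform hue shift.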